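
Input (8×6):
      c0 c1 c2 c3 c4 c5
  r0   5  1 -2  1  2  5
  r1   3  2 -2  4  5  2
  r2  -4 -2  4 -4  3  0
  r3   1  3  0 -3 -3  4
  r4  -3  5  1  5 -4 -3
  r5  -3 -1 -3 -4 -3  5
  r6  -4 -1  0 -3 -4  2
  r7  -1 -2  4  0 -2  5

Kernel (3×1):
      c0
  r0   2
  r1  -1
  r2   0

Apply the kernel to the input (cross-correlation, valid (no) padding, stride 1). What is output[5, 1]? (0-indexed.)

-1

The receptive field on the input at this output position is [-1 / -1 / -2]. Elementwise product with the kernel and sum: -1·2 + -1·-1.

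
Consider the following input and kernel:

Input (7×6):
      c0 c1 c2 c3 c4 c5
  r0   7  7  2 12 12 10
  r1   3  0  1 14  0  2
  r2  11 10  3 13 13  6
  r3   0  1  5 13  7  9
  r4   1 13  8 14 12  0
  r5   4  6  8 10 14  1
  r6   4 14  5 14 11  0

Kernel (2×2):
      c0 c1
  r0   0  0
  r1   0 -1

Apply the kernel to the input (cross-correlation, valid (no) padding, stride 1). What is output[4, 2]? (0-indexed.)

The receptive field on the input at this output position is [8 14 / 8 10]. Elementwise product with the kernel and sum: 10·-1.

-10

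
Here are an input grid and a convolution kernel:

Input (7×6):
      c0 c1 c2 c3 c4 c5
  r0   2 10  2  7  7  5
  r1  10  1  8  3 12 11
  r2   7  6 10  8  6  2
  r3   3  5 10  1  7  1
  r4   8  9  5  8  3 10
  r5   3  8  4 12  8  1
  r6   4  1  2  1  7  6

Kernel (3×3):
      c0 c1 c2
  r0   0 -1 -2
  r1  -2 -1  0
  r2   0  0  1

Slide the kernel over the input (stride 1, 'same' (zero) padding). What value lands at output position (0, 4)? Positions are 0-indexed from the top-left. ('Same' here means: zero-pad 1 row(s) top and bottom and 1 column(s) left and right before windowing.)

-10

The receptive field on the zero-padded input at this output position is [0 0 0 / 7 7 5 / 3 12 11]. Elementwise product with the kernel and sum: 0·-1 + 0·-2 + 7·-2 + 7·-1 + 11·1.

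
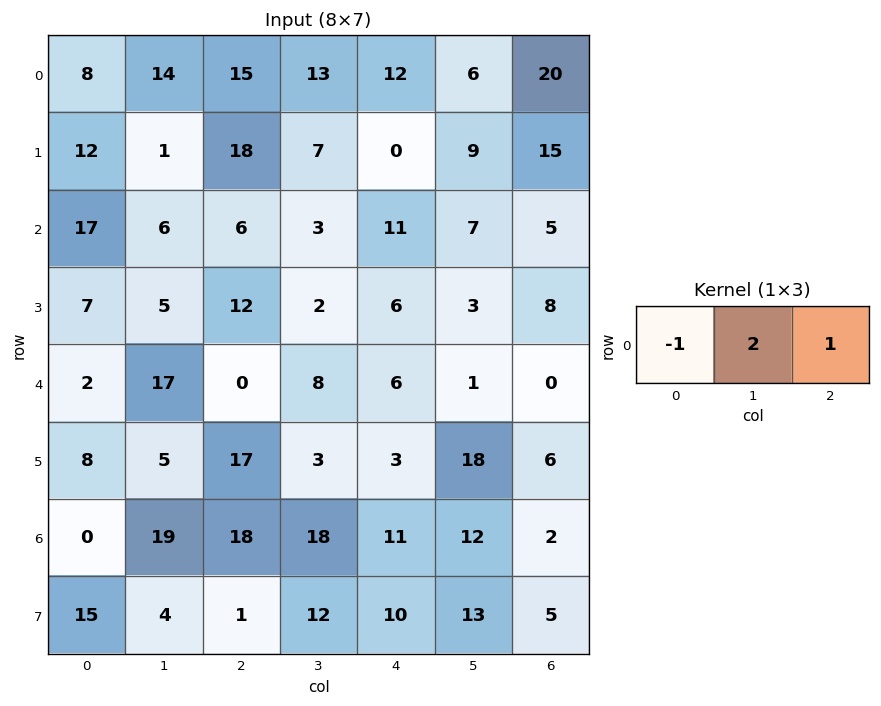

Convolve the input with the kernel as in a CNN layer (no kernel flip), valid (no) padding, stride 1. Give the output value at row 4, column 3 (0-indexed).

5

The receptive field on the input at this output position is [8 6 1]. Elementwise product with the kernel and sum: 8·-1 + 6·2 + 1·1.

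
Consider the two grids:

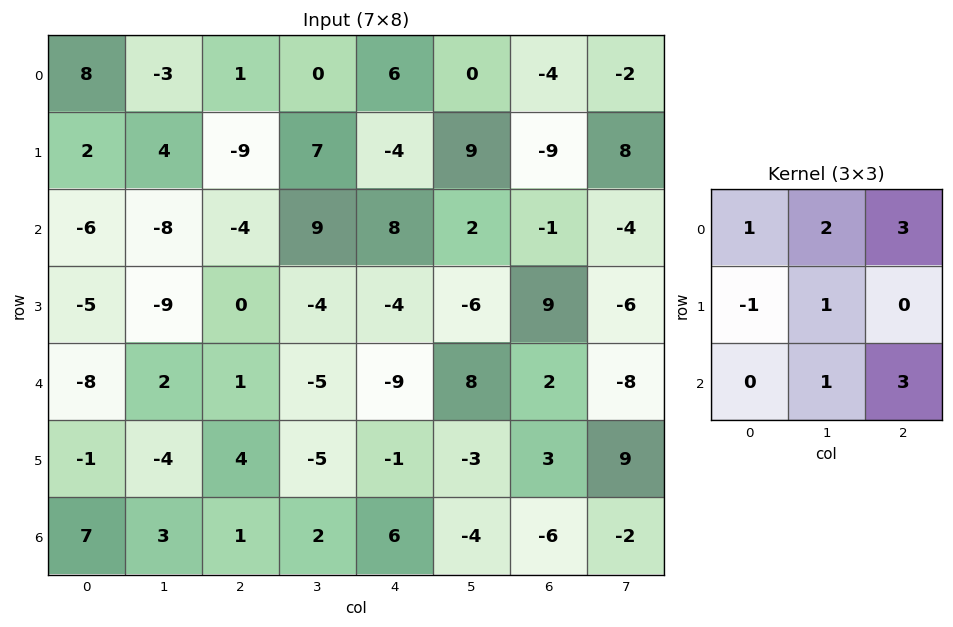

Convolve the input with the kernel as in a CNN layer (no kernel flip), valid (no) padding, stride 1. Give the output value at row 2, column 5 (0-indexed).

The receptive field on the input at this output position is [2 -1 -4 / -6 9 -6 / 8 2 -8]. Elementwise product with the kernel and sum: 2·1 + -1·2 + -4·3 + -6·-1 + 9·1 + 2·1 + -8·3.

-19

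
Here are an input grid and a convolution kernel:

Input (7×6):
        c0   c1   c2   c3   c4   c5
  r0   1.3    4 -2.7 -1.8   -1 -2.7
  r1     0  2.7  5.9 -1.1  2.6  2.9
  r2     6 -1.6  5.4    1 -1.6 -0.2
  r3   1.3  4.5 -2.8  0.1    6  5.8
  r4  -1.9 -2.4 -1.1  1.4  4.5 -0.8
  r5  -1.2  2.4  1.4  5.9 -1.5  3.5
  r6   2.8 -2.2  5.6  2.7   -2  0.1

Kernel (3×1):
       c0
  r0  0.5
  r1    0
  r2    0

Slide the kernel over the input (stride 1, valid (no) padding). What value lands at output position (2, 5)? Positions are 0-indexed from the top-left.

The receptive field on the input at this output position is [-0.2 / 5.8 / -0.8]. Elementwise product with the kernel and sum: -0.2·0.5.

-0.1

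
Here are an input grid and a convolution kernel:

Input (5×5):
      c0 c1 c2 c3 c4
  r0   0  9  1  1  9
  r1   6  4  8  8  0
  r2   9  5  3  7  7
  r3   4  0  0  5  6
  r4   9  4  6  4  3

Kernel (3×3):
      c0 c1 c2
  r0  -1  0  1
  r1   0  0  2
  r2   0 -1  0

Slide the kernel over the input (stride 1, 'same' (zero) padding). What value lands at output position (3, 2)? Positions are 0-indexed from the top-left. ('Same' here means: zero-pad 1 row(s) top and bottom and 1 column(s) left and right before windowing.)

The receptive field on the zero-padded input at this output position is [5 3 7 / 0 0 5 / 4 6 4]. Elementwise product with the kernel and sum: 5·-1 + 7·1 + 5·2 + 6·-1.

6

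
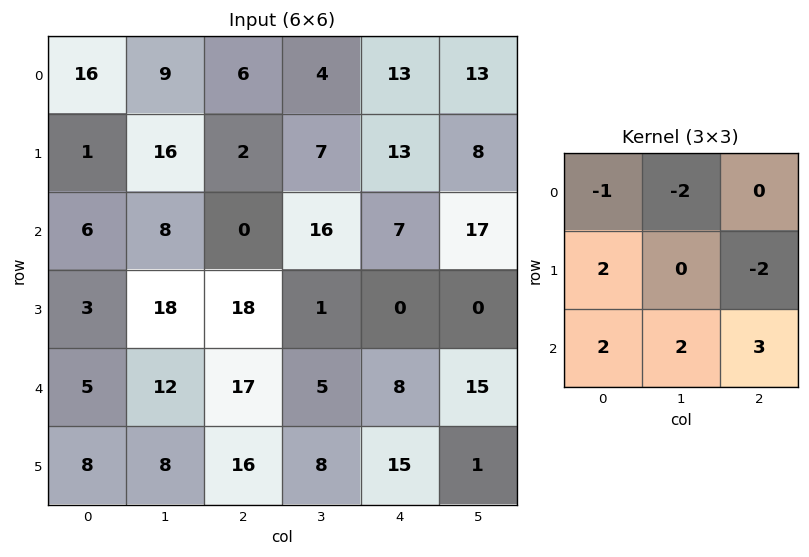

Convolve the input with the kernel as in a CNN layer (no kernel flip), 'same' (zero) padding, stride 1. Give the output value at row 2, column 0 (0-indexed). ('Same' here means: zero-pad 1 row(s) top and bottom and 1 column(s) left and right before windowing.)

The receptive field on the zero-padded input at this output position is [0 1 16 / 0 6 8 / 0 3 18]. Elementwise product with the kernel and sum: 0·-1 + 1·-2 + 0·2 + 8·-2 + 0·2 + 3·2 + 18·3.

42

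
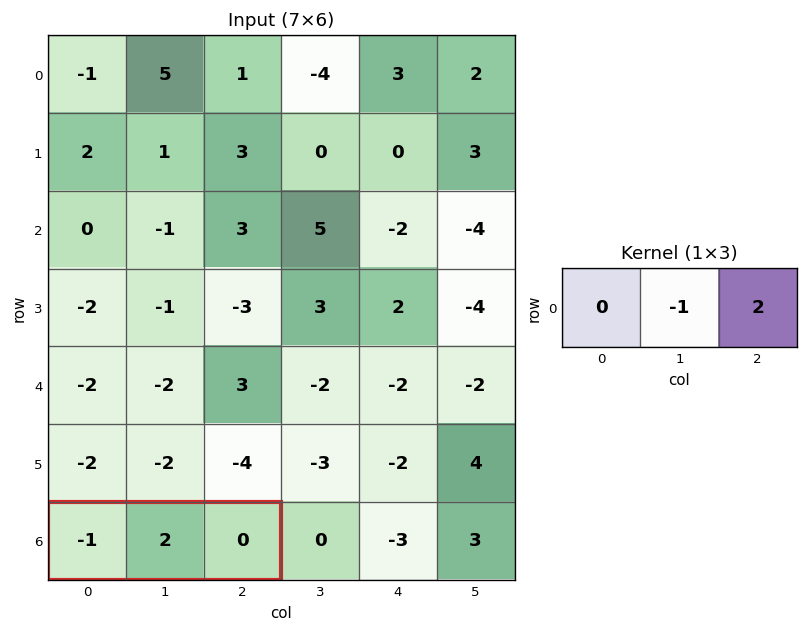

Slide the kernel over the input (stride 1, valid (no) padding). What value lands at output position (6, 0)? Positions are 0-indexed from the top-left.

The receptive field on the input at this output position is [-1 2 0]. Elementwise product with the kernel and sum: 2·-1 + 0·2.

-2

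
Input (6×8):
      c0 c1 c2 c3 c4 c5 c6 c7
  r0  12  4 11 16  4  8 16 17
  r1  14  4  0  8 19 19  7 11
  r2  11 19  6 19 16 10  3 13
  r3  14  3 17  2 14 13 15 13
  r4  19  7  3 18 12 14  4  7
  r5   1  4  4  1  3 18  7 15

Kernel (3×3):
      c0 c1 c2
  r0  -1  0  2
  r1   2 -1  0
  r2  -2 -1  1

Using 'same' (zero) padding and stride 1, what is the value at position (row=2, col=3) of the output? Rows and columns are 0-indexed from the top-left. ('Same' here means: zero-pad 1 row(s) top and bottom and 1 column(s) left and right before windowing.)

9

The receptive field on the zero-padded input at this output position is [0 8 19 / 6 19 16 / 17 2 14]. Elementwise product with the kernel and sum: 0·-1 + 19·2 + 6·2 + 19·-1 + 17·-2 + 2·-1 + 14·1.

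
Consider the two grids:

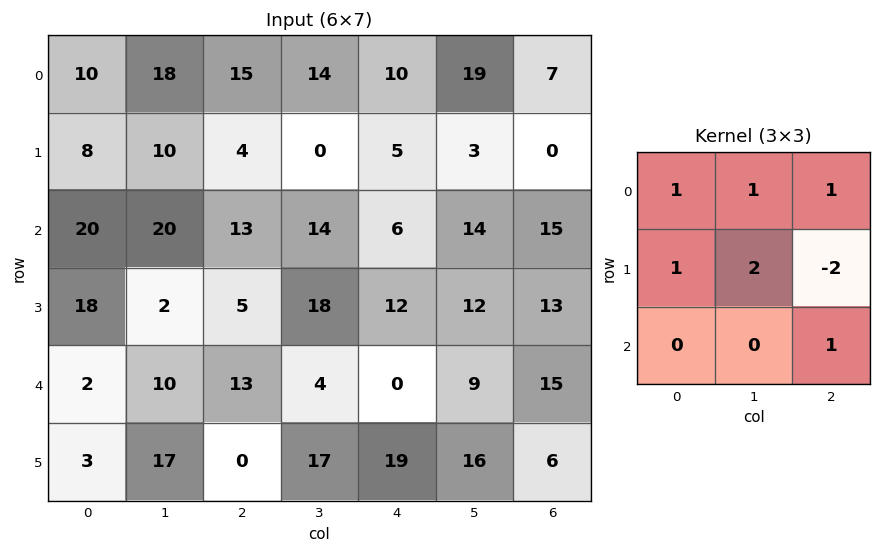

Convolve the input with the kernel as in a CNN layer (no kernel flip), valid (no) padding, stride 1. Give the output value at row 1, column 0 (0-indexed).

61

The receptive field on the input at this output position is [8 10 4 / 20 20 13 / 18 2 5]. Elementwise product with the kernel and sum: 8·1 + 10·1 + 4·1 + 20·1 + 20·2 + 13·-2 + 5·1.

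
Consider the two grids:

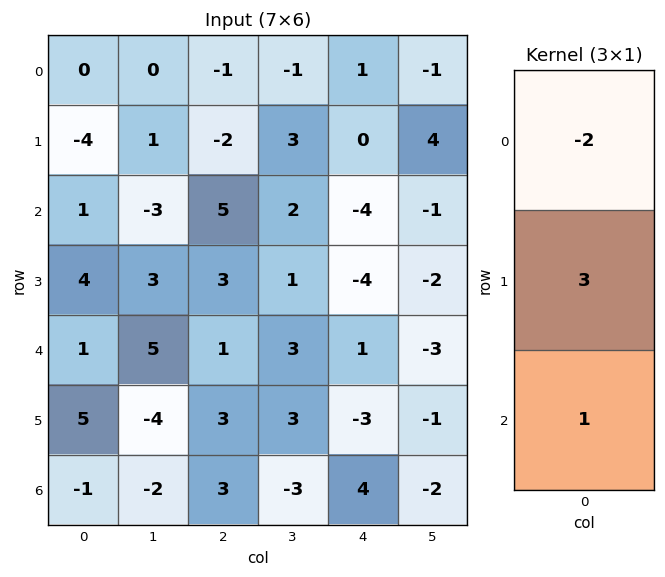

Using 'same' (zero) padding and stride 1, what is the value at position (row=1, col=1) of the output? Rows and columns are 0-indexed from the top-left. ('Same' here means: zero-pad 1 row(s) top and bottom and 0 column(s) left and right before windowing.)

The receptive field on the zero-padded input at this output position is [0 / 1 / -3]. Elementwise product with the kernel and sum: 0·-2 + 1·3 + -3·1.

0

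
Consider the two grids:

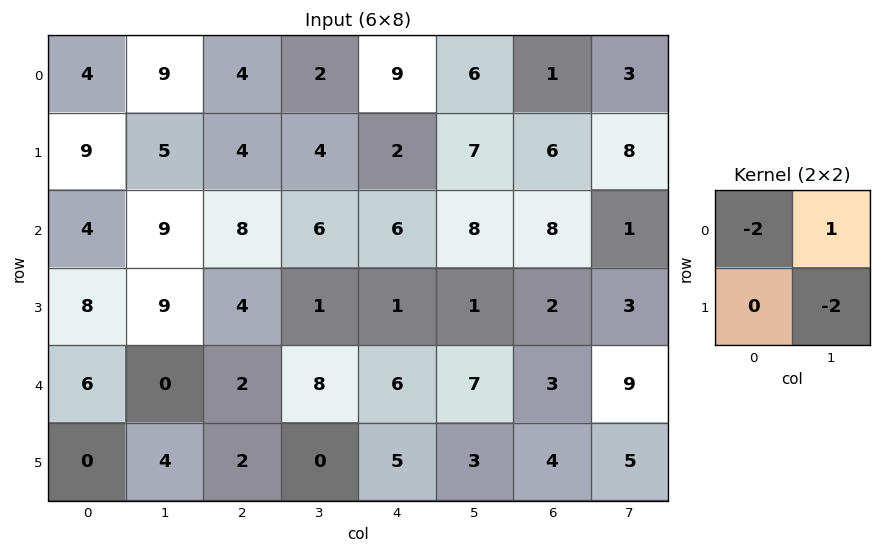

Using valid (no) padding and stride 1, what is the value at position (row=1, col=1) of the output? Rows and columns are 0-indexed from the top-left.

The receptive field on the input at this output position is [5 4 / 9 8]. Elementwise product with the kernel and sum: 5·-2 + 4·1 + 8·-2.

-22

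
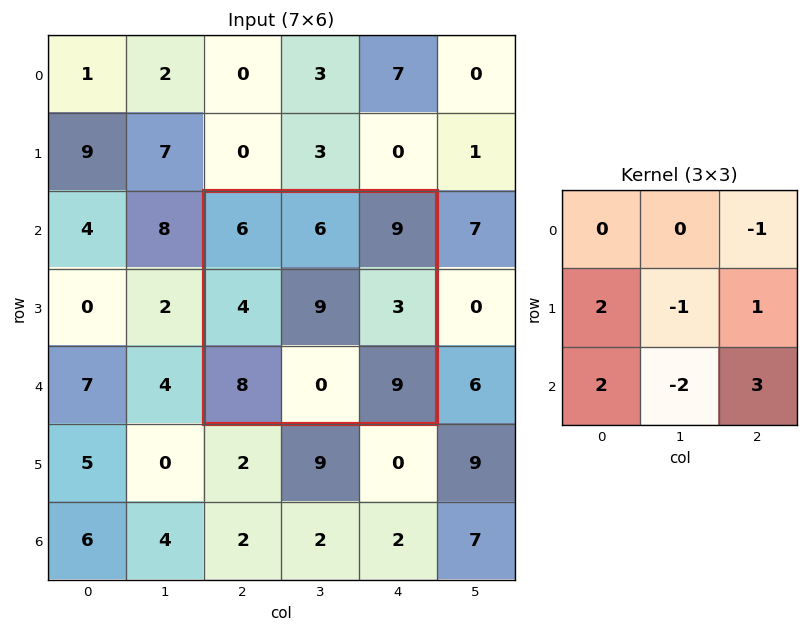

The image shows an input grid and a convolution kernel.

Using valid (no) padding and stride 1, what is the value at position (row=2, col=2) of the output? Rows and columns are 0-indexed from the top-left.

The receptive field on the input at this output position is [6 6 9 / 4 9 3 / 8 0 9]. Elementwise product with the kernel and sum: 9·-1 + 4·2 + 9·-1 + 3·1 + 8·2 + 0·-2 + 9·3.

36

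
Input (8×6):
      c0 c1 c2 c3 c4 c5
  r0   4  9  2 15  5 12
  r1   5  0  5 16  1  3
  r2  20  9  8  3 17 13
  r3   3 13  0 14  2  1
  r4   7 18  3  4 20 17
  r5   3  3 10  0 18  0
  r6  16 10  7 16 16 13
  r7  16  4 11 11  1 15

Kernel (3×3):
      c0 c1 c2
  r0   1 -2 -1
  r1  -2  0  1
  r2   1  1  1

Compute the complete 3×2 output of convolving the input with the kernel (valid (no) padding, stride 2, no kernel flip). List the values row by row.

Output[0,0]: The receptive field on the input at this output position is [4 9 2 / 5 0 5 / 20 9 8]. Elementwise product with the kernel and sum: 4·1 + 9·-2 + 2·-1 + 5·-2 + 5·1 + 20·1 + 9·1 + 8·1.

16 -14
16 14
5 12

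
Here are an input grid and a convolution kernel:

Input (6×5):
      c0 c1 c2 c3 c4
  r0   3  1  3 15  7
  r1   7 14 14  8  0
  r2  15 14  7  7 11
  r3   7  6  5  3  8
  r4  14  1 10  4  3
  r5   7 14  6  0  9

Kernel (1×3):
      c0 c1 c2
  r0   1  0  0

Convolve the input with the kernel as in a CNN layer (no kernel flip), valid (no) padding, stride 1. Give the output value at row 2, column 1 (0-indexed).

14

The receptive field on the input at this output position is [14 7 7]. Elementwise product with the kernel and sum: 14·1.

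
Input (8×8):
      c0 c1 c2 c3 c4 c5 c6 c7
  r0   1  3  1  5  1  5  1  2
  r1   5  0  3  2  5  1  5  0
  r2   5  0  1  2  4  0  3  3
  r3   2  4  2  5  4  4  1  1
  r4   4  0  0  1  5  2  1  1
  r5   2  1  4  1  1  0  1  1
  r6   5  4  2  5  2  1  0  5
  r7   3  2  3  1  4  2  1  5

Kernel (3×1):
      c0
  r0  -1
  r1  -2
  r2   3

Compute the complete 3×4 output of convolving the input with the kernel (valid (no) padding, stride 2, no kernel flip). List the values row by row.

Output[0,0]: The receptive field on the input at this output position is [1 / 5 / 5]. Elementwise product with the kernel and sum: 1·-1 + 5·-2 + 5·3.

4 -4 1 -2
3 -5 3 -2
7 -2 -1 -3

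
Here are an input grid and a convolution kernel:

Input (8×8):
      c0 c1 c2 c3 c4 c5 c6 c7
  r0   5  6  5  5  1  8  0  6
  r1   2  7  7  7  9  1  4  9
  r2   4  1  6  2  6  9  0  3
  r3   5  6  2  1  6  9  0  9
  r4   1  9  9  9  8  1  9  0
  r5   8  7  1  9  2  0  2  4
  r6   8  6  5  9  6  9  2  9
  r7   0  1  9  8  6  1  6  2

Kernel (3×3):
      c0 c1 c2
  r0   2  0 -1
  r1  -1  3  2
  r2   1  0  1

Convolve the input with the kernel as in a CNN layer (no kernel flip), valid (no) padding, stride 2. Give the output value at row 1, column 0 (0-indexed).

The receptive field on the input at this output position is [4 1 6 / 5 6 2 / 1 9 9]. Elementwise product with the kernel and sum: 4·2 + 6·-1 + 5·-1 + 6·3 + 2·2 + 1·1 + 9·1.

29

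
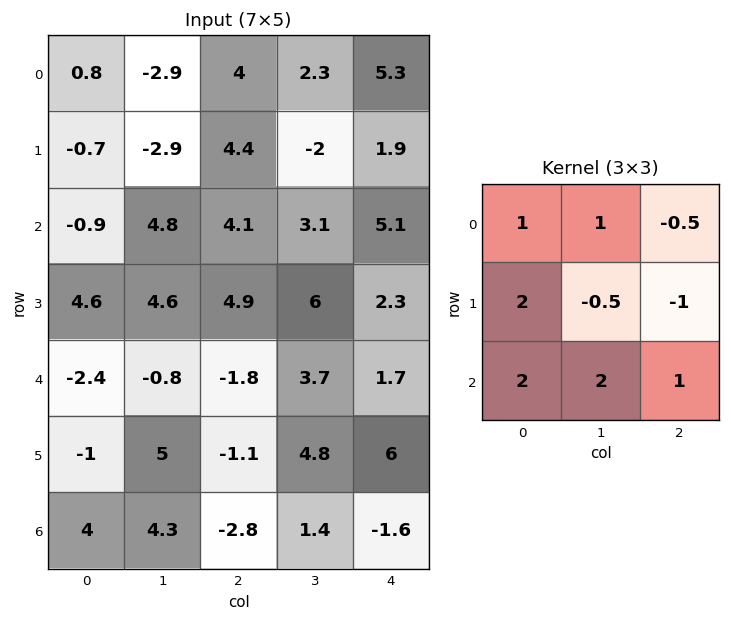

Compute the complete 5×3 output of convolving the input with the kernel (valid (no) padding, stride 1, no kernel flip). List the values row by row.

Output[0,0]: The receptive field on the input at this output position is [0.8 -2.9 4 / -0.7 -2.9 4.4 / -0.9 4.8 4.1]. Elementwise product with the kernel and sum: 0.8·1 + -2.9·1 + 4·-0.5 + -0.7·2 + -2.9·-0.5 + 4.4·-1 + -0.9·2 + 4.8·2 + 4.1·1.
Output[0,1]: The receptive field on the input at this output position is [-2.9 4 2.3 / -2.9 4.4 -2 / 4.8 4.1 3.1]. Elementwise product with the kernel and sum: -2.9·1 + 4·1 + 2.3·-0.5 + -2.9·2 + 4.4·-0.5 + -2·-1 + 4.8·2 + 4.1·2 + 3.1·1.

3.45 14.85 31.05
9.2 31.95 27.1
-4.35 6.6 14.65
11.05 14.7 16
8.1 5.7 -13.95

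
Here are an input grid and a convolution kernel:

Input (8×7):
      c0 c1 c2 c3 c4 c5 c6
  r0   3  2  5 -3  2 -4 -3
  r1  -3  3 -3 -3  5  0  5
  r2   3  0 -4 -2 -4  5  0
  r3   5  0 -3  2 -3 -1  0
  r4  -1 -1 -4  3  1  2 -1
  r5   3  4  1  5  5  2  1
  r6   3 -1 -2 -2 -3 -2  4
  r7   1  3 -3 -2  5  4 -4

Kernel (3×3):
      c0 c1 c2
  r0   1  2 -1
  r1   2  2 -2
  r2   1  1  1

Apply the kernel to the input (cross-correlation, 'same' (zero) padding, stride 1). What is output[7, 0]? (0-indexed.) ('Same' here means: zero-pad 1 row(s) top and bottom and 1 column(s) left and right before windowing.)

3

The receptive field on the zero-padded input at this output position is [0 3 -1 / 0 1 3 / 0 0 0]. Elementwise product with the kernel and sum: 0·1 + 3·2 + -1·-1 + 0·2 + 1·2 + 3·-2 + 0·1 + 0·1 + 0·1.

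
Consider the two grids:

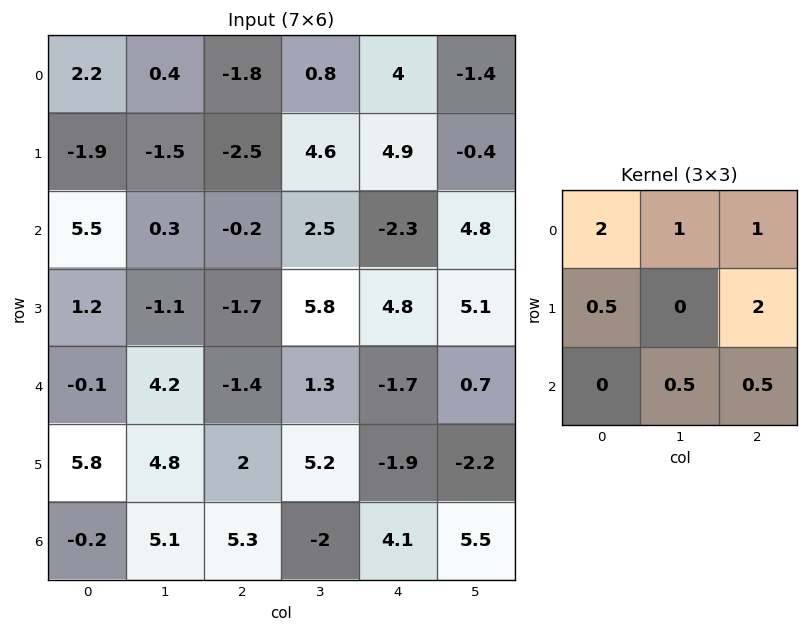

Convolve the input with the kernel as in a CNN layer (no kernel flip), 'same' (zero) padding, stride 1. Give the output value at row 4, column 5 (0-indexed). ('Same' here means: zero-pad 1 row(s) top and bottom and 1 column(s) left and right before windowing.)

The receptive field on the zero-padded input at this output position is [4.8 5.1 0 / -1.7 0.7 0 / -1.9 -2.2 0]. Elementwise product with the kernel and sum: 4.8·2 + 5.1·1 + 0·1 + -1.7·0.5 + 0·2 + -2.2·0.5 + 0·0.5.

12.75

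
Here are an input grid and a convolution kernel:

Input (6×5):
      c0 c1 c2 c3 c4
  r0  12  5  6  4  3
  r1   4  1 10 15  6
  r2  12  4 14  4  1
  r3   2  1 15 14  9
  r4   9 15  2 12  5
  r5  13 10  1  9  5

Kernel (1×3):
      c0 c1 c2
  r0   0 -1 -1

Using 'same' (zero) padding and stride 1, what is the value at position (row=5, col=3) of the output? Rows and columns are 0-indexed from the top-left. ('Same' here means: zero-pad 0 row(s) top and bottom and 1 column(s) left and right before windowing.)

The receptive field on the zero-padded input at this output position is [1 9 5]. Elementwise product with the kernel and sum: 9·-1 + 5·-1.

-14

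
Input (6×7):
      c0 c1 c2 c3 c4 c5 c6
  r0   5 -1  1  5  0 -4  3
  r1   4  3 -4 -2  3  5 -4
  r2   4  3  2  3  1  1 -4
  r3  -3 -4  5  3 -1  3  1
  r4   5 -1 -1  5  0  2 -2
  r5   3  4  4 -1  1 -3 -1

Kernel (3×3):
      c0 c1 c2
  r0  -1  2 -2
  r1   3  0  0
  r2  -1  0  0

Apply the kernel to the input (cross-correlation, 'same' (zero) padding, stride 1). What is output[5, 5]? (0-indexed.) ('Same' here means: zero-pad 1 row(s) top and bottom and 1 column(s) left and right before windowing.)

11

The receptive field on the zero-padded input at this output position is [0 2 -2 / 1 -3 -1 / 0 0 0]. Elementwise product with the kernel and sum: 0·-1 + 2·2 + -2·-2 + 1·3 + 0·-1.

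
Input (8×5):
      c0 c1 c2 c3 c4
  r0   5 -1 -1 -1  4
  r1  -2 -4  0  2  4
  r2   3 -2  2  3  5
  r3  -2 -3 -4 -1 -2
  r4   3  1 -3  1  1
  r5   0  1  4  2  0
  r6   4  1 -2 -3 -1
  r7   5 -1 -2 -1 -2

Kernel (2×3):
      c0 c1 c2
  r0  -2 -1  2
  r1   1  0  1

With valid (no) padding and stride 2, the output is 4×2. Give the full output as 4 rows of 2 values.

Output[0,0]: The receptive field on the input at this output position is [5 -1 -1 / -2 -4 0]. Elementwise product with the kernel and sum: 5·-2 + -1·-1 + -1·2 + -2·1 + 0·1.
Output[0,1]: The receptive field on the input at this output position is [-1 -1 4 / 0 2 4]. Elementwise product with the kernel and sum: -1·-2 + -1·-1 + 4·2 + 0·1 + 4·1.

-13 15
-6 -3
-9 11
-10 1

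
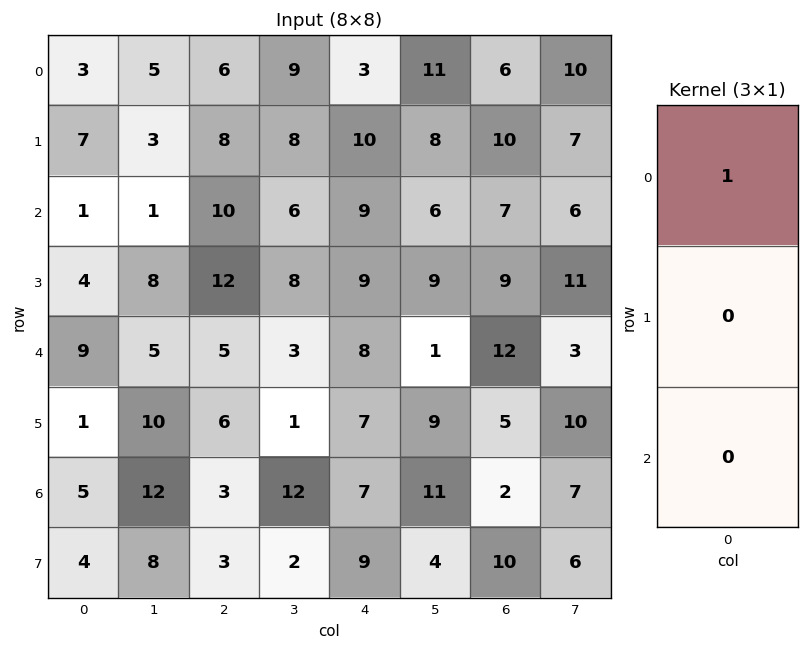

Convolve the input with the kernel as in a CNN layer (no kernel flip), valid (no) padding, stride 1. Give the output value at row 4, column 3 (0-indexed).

The receptive field on the input at this output position is [3 / 1 / 12]. Elementwise product with the kernel and sum: 3·1.

3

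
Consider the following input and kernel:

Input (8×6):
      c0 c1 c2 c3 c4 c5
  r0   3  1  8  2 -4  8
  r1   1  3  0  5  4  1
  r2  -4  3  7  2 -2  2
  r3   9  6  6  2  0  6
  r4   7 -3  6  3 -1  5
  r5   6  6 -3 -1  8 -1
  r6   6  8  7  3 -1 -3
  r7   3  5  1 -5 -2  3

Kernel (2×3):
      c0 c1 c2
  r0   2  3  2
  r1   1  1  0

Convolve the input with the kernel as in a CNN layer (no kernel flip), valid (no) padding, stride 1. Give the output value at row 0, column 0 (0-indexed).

The receptive field on the input at this output position is [3 1 8 / 1 3 0]. Elementwise product with the kernel and sum: 3·2 + 1·3 + 8·2 + 1·1 + 3·1.

29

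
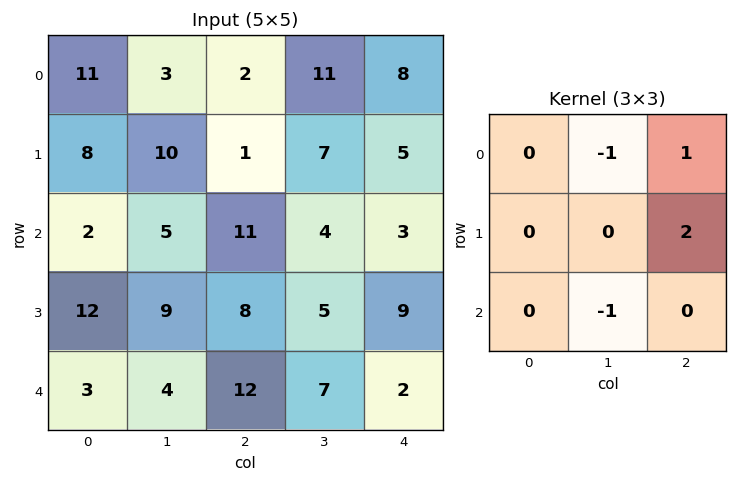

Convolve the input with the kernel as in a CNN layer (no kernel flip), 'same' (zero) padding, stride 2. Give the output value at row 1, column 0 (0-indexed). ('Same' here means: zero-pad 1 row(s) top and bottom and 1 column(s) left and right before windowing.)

The receptive field on the zero-padded input at this output position is [0 8 10 / 0 2 5 / 0 12 9]. Elementwise product with the kernel and sum: 8·-1 + 10·1 + 5·2 + 12·-1.

0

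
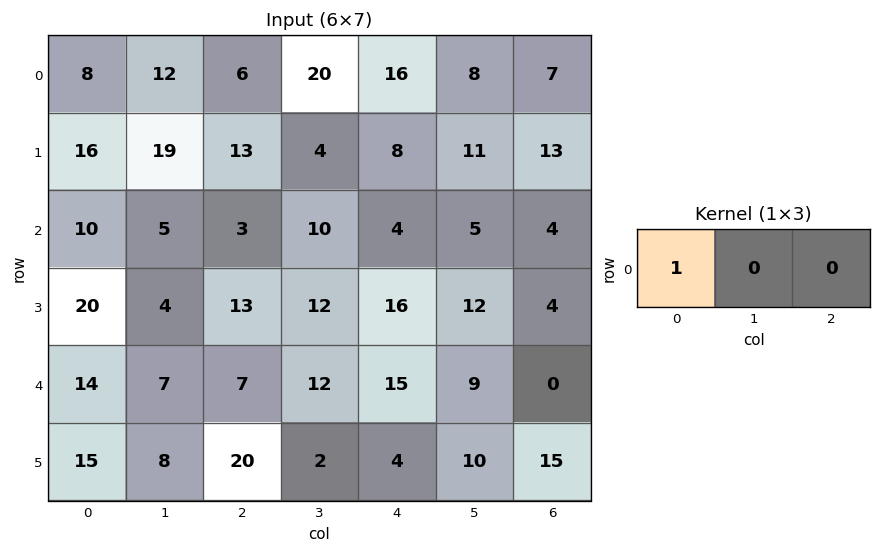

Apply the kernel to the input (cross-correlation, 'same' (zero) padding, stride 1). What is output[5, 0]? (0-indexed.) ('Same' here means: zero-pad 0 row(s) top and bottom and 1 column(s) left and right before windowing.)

The receptive field on the zero-padded input at this output position is [0 15 8]. Elementwise product with the kernel and sum: 0·1.

0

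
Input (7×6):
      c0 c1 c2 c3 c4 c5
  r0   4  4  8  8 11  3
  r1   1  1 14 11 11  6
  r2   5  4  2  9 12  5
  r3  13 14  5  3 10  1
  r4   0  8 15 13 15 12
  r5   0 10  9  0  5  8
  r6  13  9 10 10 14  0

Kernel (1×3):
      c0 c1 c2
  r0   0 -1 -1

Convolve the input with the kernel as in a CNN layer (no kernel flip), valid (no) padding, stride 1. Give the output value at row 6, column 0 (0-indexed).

The receptive field on the input at this output position is [13 9 10]. Elementwise product with the kernel and sum: 9·-1 + 10·-1.

-19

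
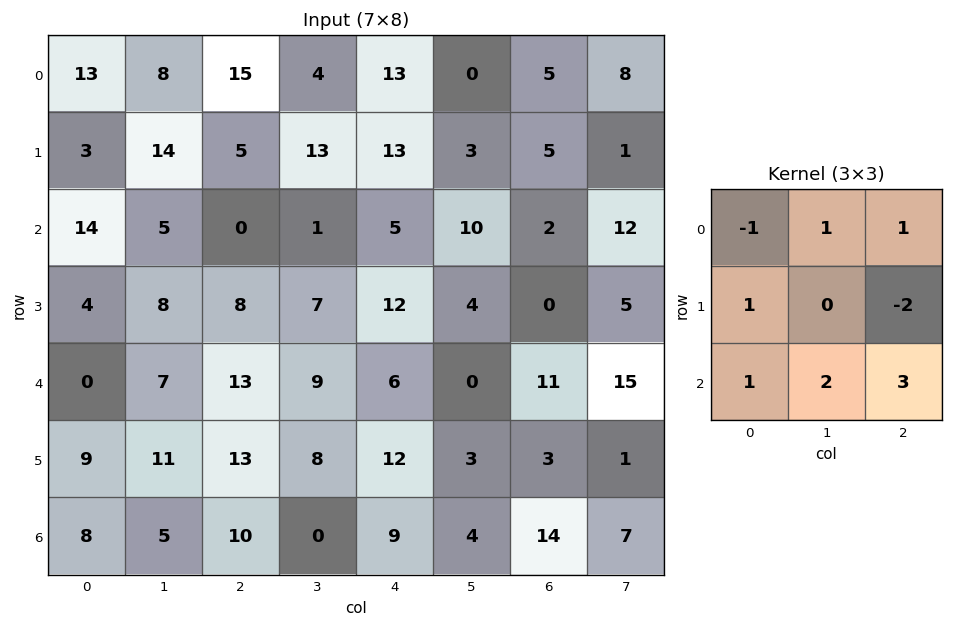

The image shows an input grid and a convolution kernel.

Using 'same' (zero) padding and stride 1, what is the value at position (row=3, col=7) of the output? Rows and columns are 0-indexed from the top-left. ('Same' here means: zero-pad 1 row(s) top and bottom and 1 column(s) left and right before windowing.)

The receptive field on the zero-padded input at this output position is [2 12 0 / 0 5 0 / 11 15 0]. Elementwise product with the kernel and sum: 2·-1 + 12·1 + 0·1 + 0·1 + 0·-2 + 11·1 + 15·2 + 0·3.

51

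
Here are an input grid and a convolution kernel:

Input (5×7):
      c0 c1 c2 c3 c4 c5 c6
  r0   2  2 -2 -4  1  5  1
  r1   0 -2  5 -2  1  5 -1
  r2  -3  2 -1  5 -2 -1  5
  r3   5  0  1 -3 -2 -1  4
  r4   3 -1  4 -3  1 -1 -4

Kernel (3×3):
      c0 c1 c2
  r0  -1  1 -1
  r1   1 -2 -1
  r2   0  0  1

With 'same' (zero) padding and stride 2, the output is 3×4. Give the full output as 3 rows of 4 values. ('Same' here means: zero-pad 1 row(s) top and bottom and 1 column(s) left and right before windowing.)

Output[0,0]: The receptive field on the zero-padded input at this output position is [0 0 0 / 0 2 2 / 0 0 -2]. Elementwise product with the kernel and sum: 0·-1 + 0·1 + 0·-1 + 0·1 + 2·-2 + 2·-1 + -2·1.
Output[0,1]: The receptive field on the zero-padded input at this output position is [0 0 0 / 2 -2 -4 / -2 5 -2]. Elementwise product with the kernel and sum: 0·-1 + 0·1 + 0·-1 + 2·1 + -2·-2 + -4·-1 + -2·1.

-8 8 -6 3
6 5 7 -17
0 -2 -2 12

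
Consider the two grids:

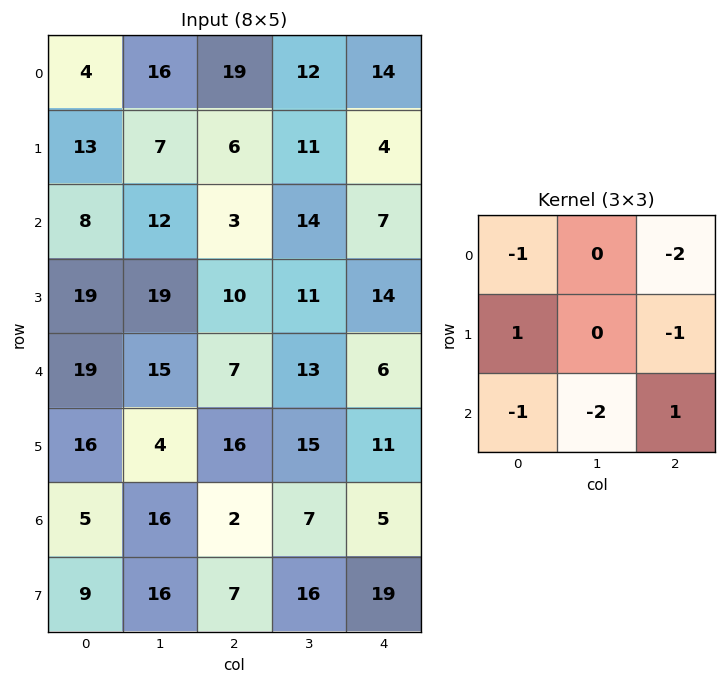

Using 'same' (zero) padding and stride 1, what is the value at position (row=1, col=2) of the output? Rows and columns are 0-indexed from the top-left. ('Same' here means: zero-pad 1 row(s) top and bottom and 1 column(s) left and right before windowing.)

The receptive field on the zero-padded input at this output position is [16 19 12 / 7 6 11 / 12 3 14]. Elementwise product with the kernel and sum: 16·-1 + 12·-2 + 7·1 + 11·-1 + 12·-1 + 3·-2 + 14·1.

-48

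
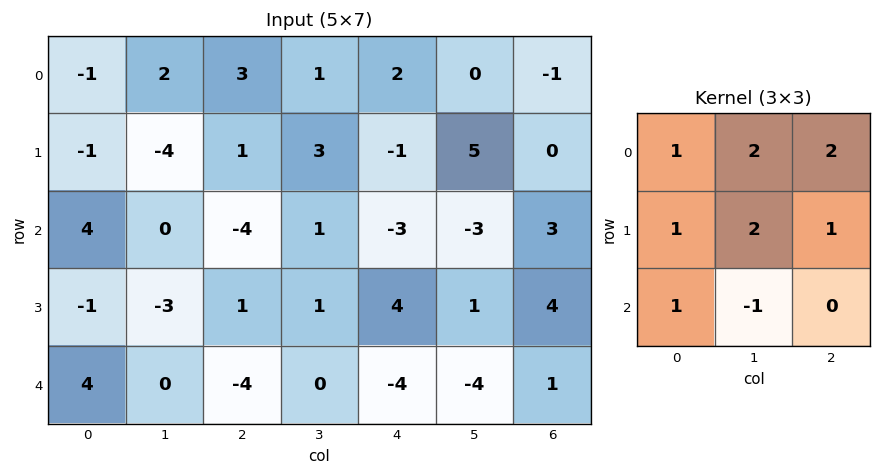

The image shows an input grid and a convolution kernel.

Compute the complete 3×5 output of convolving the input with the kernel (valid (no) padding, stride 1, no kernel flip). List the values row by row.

Output[0,0]: The receptive field on the input at this output position is [-1 2 3 / -1 -4 1 / 4 0 -4]. Elementwise product with the kernel and sum: -1·1 + 2·2 + 3·2 + -1·1 + -4·2 + 1·1 + 4·1 + 0·-1.

5 15 10 15 9
-5 -7 0 0 6
-6 -2 -5 3 7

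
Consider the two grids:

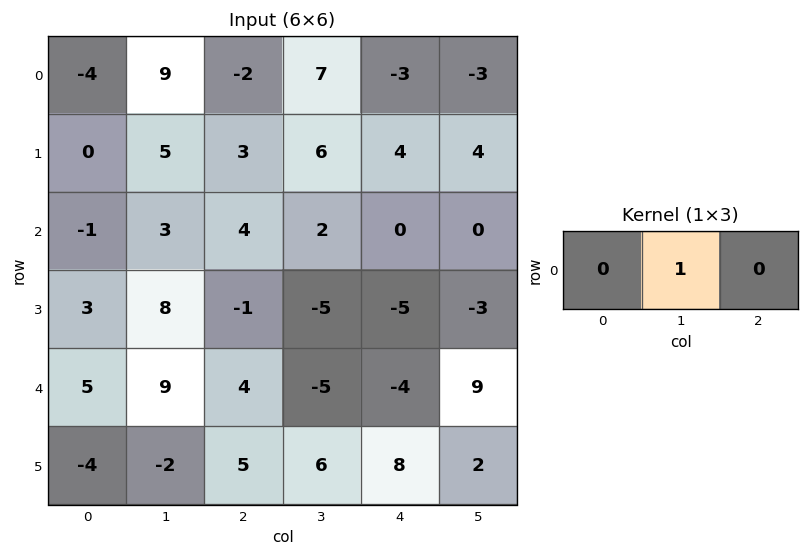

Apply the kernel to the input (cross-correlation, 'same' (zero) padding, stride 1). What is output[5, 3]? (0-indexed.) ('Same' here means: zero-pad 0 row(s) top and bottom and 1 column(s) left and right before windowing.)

The receptive field on the zero-padded input at this output position is [5 6 8]. Elementwise product with the kernel and sum: 6·1.

6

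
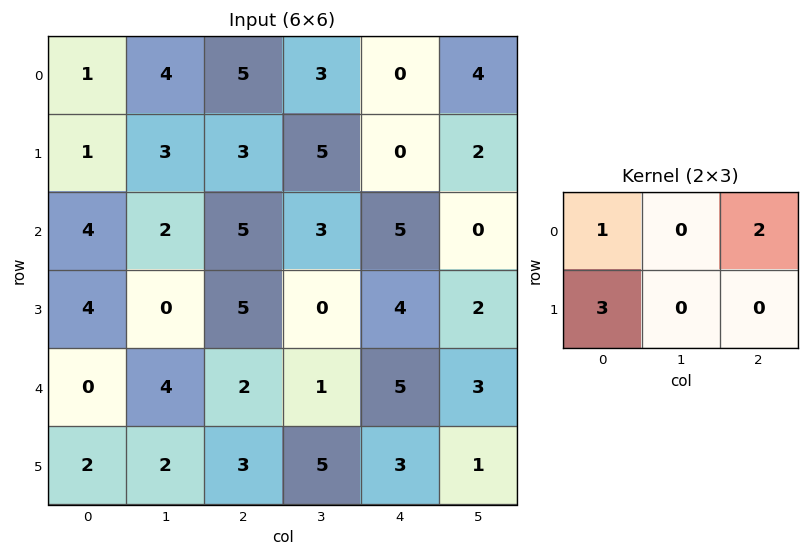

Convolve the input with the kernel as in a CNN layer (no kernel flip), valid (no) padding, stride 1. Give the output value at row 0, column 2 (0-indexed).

The receptive field on the input at this output position is [5 3 0 / 3 5 0]. Elementwise product with the kernel and sum: 5·1 + 0·2 + 3·3.

14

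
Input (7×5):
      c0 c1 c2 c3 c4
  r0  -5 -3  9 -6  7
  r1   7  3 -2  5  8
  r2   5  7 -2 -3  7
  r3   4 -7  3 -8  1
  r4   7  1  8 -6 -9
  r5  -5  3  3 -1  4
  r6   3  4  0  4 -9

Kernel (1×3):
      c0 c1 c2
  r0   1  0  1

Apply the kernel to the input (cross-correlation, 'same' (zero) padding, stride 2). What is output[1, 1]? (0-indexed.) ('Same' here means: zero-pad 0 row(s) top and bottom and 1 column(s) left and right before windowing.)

4

The receptive field on the zero-padded input at this output position is [7 -2 -3]. Elementwise product with the kernel and sum: 7·1 + -3·1.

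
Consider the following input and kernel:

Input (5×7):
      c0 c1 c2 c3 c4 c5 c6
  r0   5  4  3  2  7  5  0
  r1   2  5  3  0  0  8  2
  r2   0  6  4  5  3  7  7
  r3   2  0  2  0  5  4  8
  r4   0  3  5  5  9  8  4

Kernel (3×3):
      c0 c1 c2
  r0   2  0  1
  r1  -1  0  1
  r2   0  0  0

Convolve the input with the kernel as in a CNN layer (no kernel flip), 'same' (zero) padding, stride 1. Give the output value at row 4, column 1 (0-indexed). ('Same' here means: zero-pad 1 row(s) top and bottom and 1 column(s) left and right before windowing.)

The receptive field on the zero-padded input at this output position is [2 0 2 / 0 3 5 / 0 0 0]. Elementwise product with the kernel and sum: 2·2 + 2·1 + 0·-1 + 5·1.

11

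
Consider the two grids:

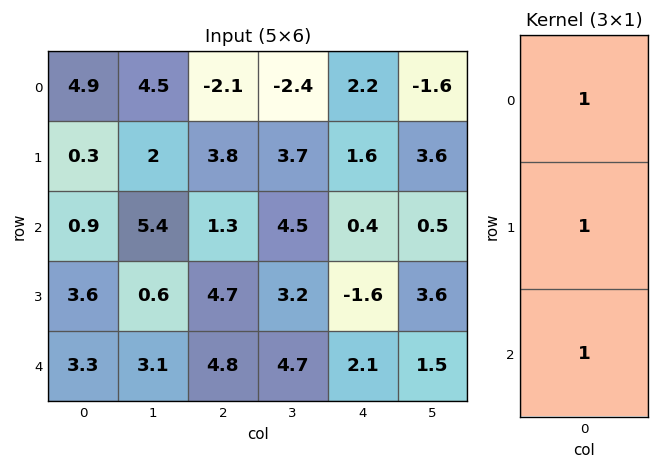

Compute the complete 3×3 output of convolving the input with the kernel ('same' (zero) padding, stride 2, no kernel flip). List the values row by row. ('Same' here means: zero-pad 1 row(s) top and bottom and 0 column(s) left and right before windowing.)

5.2 1.7 3.8
4.8 9.8 0.4
6.9 9.5 0.5

Output[0,0]: The receptive field on the zero-padded input at this output position is [0 / 4.9 / 0.3]. Elementwise product with the kernel and sum: 0·1 + 4.9·1 + 0.3·1.
Output[0,1]: The receptive field on the zero-padded input at this output position is [0 / -2.1 / 3.8]. Elementwise product with the kernel and sum: 0·1 + -2.1·1 + 3.8·1.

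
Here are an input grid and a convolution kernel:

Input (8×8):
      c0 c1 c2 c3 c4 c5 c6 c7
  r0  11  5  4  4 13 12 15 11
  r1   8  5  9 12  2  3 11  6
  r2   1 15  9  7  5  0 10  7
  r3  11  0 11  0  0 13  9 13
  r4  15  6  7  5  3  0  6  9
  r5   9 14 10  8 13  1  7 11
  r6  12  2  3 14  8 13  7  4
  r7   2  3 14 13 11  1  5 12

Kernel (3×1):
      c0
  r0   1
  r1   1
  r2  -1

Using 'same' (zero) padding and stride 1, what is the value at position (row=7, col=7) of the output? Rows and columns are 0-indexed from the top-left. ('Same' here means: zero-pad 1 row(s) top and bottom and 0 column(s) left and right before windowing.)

16

The receptive field on the zero-padded input at this output position is [4 / 12 / 0]. Elementwise product with the kernel and sum: 4·1 + 12·1 + 0·-1.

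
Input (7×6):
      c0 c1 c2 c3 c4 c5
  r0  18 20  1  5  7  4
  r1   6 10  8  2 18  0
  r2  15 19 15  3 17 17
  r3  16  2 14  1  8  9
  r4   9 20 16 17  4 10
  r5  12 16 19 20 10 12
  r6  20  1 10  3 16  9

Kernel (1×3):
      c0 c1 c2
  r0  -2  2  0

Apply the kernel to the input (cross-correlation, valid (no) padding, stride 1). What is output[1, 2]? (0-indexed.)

The receptive field on the input at this output position is [8 2 18]. Elementwise product with the kernel and sum: 8·-2 + 2·2.

-12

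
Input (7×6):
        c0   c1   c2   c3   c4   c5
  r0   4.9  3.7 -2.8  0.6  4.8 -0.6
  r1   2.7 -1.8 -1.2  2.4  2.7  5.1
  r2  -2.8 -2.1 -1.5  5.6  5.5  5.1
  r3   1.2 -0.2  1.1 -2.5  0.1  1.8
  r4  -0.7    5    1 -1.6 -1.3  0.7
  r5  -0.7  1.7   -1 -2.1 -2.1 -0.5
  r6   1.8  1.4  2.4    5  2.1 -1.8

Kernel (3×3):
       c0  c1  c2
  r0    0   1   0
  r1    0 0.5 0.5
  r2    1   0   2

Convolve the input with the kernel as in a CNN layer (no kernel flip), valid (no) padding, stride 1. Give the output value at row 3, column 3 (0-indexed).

The receptive field on the input at this output position is [-2.5 0.1 1.8 / -1.6 -1.3 0.7 / -2.1 -2.1 -0.5]. Elementwise product with the kernel and sum: 0.1·1 + -1.3·0.5 + 0.7·0.5 + -2.1·1 + -0.5·2.

-3.3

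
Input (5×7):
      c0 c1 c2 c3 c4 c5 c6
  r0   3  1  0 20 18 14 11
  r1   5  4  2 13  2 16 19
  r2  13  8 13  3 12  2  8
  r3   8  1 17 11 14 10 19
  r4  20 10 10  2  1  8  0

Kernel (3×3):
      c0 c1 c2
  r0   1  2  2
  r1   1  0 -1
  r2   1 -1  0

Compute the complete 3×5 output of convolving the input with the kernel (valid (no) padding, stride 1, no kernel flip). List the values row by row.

Output[0,0]: The receptive field on the input at this output position is [3 1 0 / 5 4 2 / 13 8 13]. Elementwise product with the kernel and sum: 3·1 + 1·2 + 0·2 + 5·1 + 2·-1 + 13·1 + 8·-1.
Output[0,1]: The receptive field on the input at this output position is [1 0 20 / 4 2 13 / 8 13 3]. Elementwise product with the kernel and sum: 1·1 + 0·2 + 20·2 + 4·1 + 13·-1 + 8·1 + 13·-1.

13 27 86 72 61
24 23 39 47 80
56 30 54 33 20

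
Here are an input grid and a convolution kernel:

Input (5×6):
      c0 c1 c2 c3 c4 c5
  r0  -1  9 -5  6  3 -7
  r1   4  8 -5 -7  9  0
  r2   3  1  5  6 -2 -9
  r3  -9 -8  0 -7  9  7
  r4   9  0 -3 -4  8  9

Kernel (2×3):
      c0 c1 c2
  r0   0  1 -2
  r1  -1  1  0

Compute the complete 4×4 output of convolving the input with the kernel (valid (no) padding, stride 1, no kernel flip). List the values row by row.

23 -30 -2 33
16 13 -24 1
-8 1 3 32
-17 11 -26 7

Output[0,0]: The receptive field on the input at this output position is [-1 9 -5 / 4 8 -5]. Elementwise product with the kernel and sum: 9·1 + -5·-2 + 4·-1 + 8·1.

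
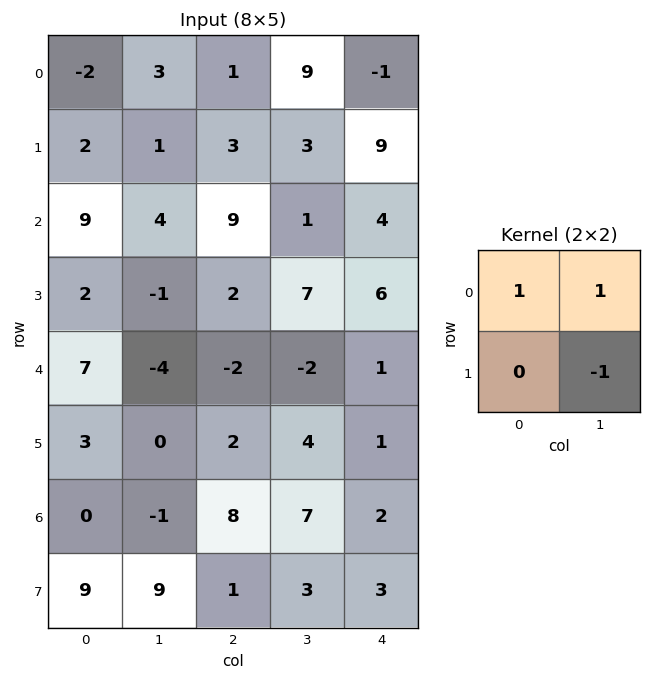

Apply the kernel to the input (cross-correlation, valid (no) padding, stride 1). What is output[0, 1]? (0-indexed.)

1

The receptive field on the input at this output position is [3 1 / 1 3]. Elementwise product with the kernel and sum: 3·1 + 1·1 + 3·-1.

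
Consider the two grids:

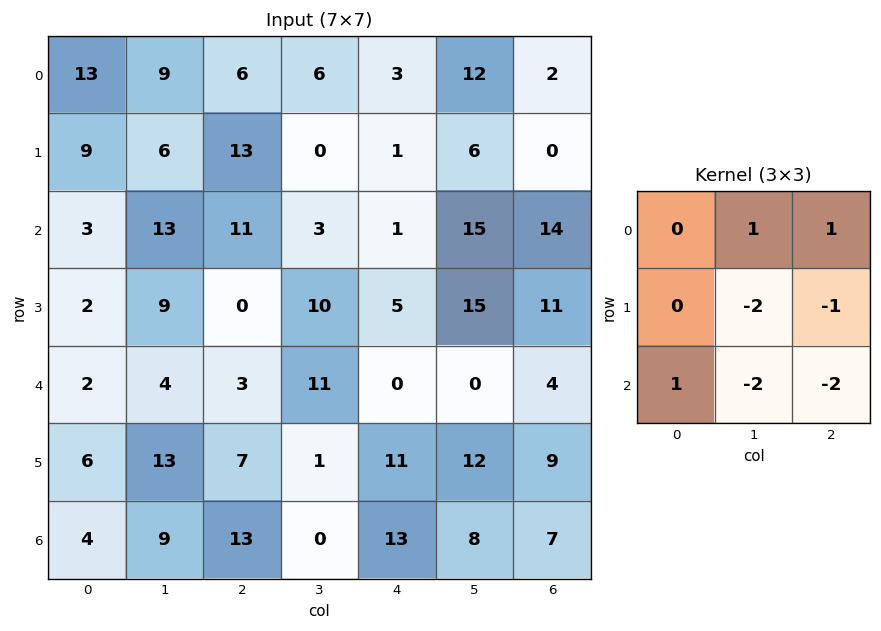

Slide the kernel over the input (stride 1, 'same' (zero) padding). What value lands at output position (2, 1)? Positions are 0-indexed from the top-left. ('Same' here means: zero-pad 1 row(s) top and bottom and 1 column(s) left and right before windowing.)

-34

The receptive field on the zero-padded input at this output position is [9 6 13 / 3 13 11 / 2 9 0]. Elementwise product with the kernel and sum: 6·1 + 13·1 + 13·-2 + 11·-1 + 2·1 + 9·-2 + 0·-2.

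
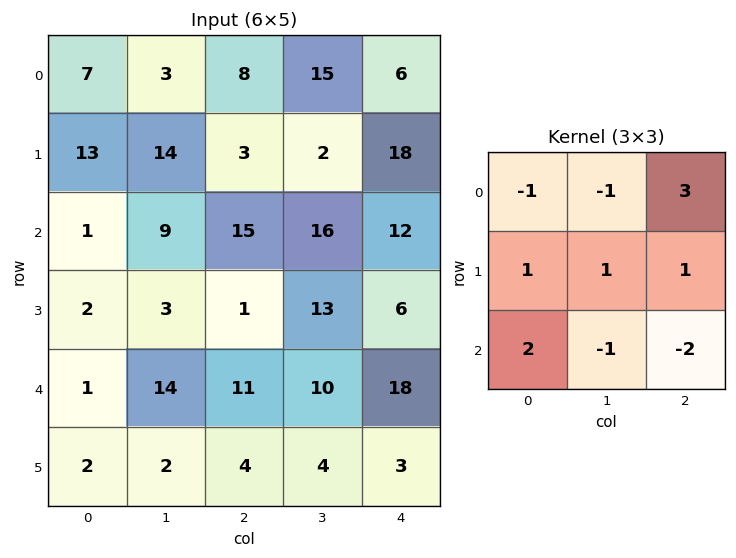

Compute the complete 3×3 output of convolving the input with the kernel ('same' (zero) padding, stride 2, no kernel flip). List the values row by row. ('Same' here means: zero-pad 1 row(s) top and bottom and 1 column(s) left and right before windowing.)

Output[0,0]: The receptive field on the zero-padded input at this output position is [0 0 0 / 0 7 3 / 0 13 14]. Elementwise product with the kernel and sum: 0·-1 + 0·-1 + 0·3 + 0·1 + 7·1 + 3·1 + 0·2 + 13·-1 + 14·-2.
Output[0,1]: The receptive field on the zero-padded input at this output position is [0 0 0 / 3 8 15 / 14 3 2]. Elementwise product with the kernel and sum: 0·-1 + 0·-1 + 0·3 + 3·1 + 8·1 + 15·1 + 14·2 + 3·-1 + 2·-2.

-31 47 7
31 8 28
16 62 14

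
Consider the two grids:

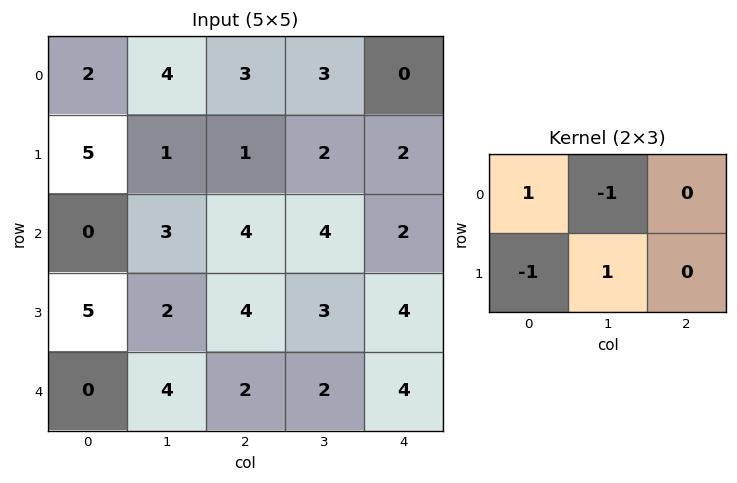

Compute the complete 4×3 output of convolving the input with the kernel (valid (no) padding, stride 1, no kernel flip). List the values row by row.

-6 1 1
7 1 -1
-6 1 -1
7 -4 1

Output[0,0]: The receptive field on the input at this output position is [2 4 3 / 5 1 1]. Elementwise product with the kernel and sum: 2·1 + 4·-1 + 5·-1 + 1·1.
Output[0,1]: The receptive field on the input at this output position is [4 3 3 / 1 1 2]. Elementwise product with the kernel and sum: 4·1 + 3·-1 + 1·-1 + 1·1.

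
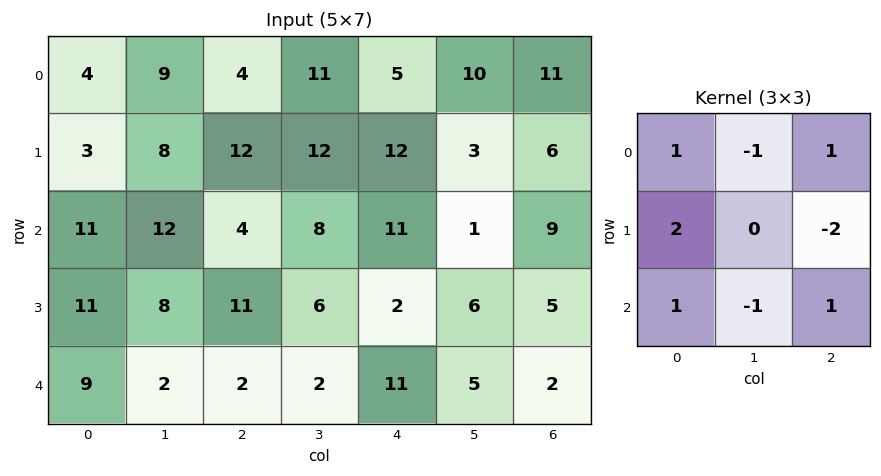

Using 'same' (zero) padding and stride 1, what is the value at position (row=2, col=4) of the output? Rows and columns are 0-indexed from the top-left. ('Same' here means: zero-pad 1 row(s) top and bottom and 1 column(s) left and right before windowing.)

The receptive field on the zero-padded input at this output position is [12 12 3 / 8 11 1 / 6 2 6]. Elementwise product with the kernel and sum: 12·1 + 12·-1 + 3·1 + 8·2 + 1·-2 + 6·1 + 2·-1 + 6·1.

27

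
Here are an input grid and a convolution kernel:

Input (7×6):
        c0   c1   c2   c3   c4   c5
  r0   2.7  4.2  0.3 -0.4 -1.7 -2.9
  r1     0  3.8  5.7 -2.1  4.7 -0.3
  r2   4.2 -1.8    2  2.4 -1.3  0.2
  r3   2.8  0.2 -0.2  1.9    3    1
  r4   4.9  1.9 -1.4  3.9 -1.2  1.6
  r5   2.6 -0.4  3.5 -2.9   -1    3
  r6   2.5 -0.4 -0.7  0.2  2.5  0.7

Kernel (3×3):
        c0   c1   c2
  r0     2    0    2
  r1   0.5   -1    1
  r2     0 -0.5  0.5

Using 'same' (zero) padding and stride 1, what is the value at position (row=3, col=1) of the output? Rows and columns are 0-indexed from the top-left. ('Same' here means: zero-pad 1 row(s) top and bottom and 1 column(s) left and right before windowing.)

11.75

The receptive field on the zero-padded input at this output position is [4.2 -1.8 2 / 2.8 0.2 -0.2 / 4.9 1.9 -1.4]. Elementwise product with the kernel and sum: 4.2·2 + 2·2 + 2.8·0.5 + 0.2·-1 + -0.2·1 + 1.9·-0.5 + -1.4·0.5.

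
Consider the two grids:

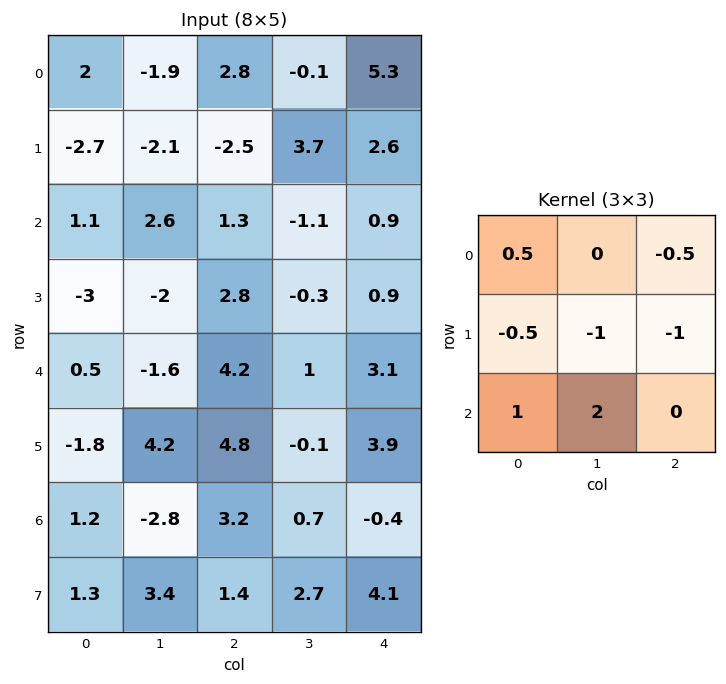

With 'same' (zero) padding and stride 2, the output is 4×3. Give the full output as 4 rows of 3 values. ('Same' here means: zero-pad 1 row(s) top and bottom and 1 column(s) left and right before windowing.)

-5.5 -8.85 3.65
-8.65 -0.8 3
-1.5 8.55 3.95
2.1 5.85 10.9

Output[0,0]: The receptive field on the zero-padded input at this output position is [0 0 0 / 0 2 -1.9 / 0 -2.7 -2.1]. Elementwise product with the kernel and sum: 0·0.5 + 0·-0.5 + 0·-0.5 + 2·-1 + -1.9·-1 + 0·1 + -2.7·2.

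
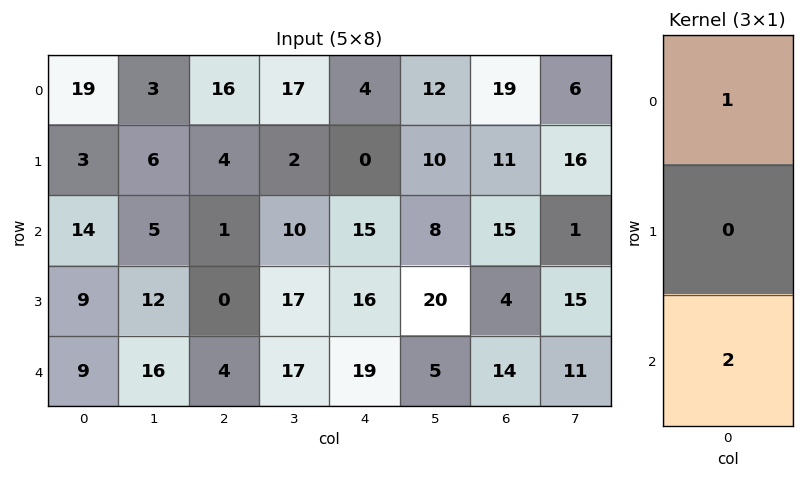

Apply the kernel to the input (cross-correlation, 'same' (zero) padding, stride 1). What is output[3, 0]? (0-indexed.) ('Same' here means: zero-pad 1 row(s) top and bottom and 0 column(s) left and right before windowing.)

32

The receptive field on the zero-padded input at this output position is [14 / 9 / 9]. Elementwise product with the kernel and sum: 14·1 + 9·2.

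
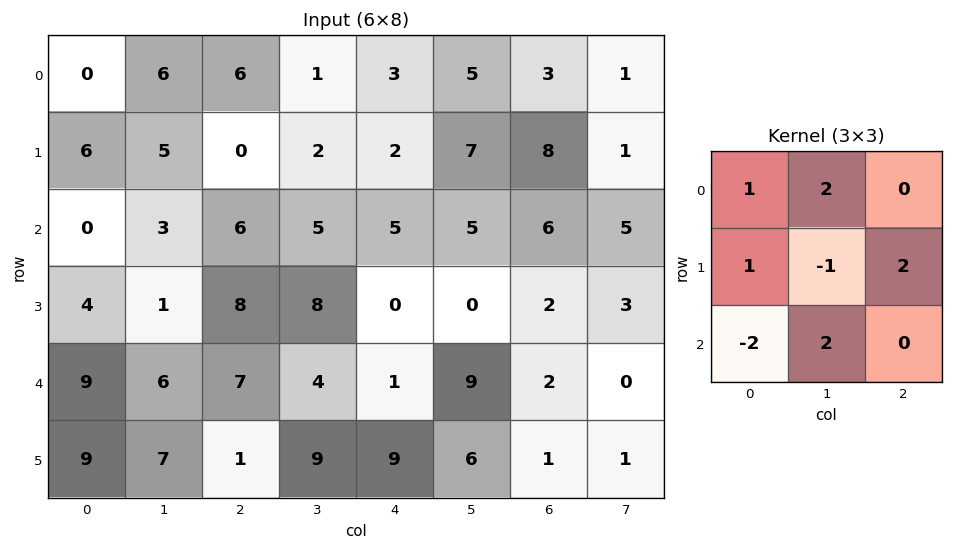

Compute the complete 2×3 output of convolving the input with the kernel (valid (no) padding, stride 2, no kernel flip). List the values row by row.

Output[0,0]: The receptive field on the input at this output position is [0 6 6 / 6 5 0 / 0 3 6]. Elementwise product with the kernel and sum: 0·1 + 6·2 + 6·1 + 5·-1 + 0·2 + 0·-2 + 3·2.

19 8 24
19 10 35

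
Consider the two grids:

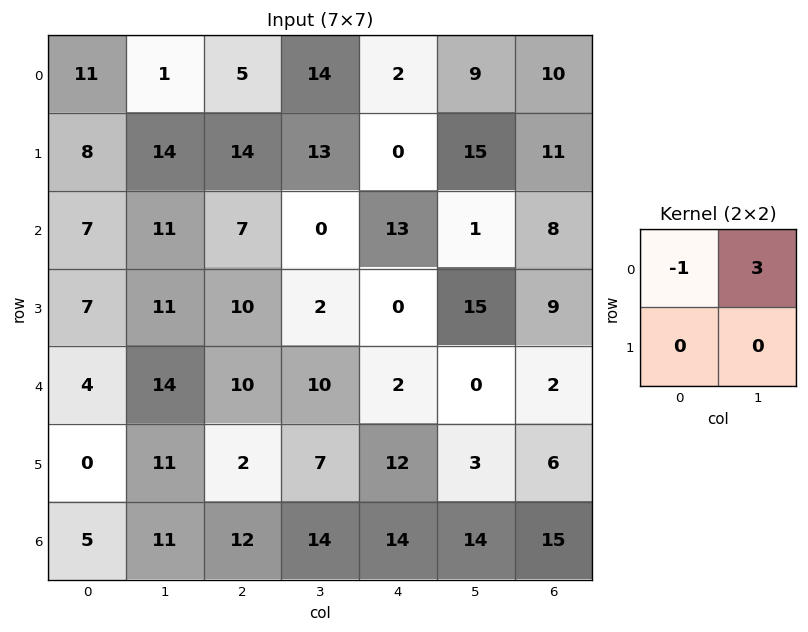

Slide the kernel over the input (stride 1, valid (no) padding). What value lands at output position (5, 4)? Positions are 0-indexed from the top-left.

The receptive field on the input at this output position is [12 3 / 14 14]. Elementwise product with the kernel and sum: 12·-1 + 3·3.

-3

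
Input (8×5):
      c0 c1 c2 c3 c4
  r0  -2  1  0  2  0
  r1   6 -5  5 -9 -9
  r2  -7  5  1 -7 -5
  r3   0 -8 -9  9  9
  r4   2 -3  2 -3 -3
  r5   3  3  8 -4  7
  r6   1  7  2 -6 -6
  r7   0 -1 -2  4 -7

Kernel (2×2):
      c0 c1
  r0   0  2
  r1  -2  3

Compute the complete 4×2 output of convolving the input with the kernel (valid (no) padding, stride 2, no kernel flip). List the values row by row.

Output[0,0]: The receptive field on the input at this output position is [-2 1 / 6 -5]. Elementwise product with the kernel and sum: 1·2 + 6·-2 + -5·3.
Output[0,1]: The receptive field on the input at this output position is [0 2 / 5 -9]. Elementwise product with the kernel and sum: 2·2 + 5·-2 + -9·3.

-25 -33
-14 31
-3 -34
11 4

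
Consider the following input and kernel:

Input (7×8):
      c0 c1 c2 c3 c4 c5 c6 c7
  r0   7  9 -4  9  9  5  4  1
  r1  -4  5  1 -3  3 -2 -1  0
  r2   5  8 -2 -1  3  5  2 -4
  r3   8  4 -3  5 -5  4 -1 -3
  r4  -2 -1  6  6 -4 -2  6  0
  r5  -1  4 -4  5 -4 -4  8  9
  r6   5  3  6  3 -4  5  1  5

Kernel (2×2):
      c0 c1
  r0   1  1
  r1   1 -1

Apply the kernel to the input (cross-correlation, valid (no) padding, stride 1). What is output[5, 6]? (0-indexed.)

The receptive field on the input at this output position is [8 9 / 1 5]. Elementwise product with the kernel and sum: 8·1 + 9·1 + 1·1 + 5·-1.

13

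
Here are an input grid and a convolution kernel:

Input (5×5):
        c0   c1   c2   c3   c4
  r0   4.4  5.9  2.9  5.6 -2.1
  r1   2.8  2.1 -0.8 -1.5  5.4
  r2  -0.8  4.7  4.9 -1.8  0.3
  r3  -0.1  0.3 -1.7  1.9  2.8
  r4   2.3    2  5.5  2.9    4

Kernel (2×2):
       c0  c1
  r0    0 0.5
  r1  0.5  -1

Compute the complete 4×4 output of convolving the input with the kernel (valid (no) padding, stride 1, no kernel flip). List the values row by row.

2.25 3.3 3.9 -7.2
-4.05 -2.95 3.5 1.5
2 4.3 -3.65 -1.7
-0.7 -5.35 0.8 -1.15

Output[0,0]: The receptive field on the input at this output position is [4.4 5.9 / 2.8 2.1]. Elementwise product with the kernel and sum: 5.9·0.5 + 2.8·0.5 + 2.1·-1.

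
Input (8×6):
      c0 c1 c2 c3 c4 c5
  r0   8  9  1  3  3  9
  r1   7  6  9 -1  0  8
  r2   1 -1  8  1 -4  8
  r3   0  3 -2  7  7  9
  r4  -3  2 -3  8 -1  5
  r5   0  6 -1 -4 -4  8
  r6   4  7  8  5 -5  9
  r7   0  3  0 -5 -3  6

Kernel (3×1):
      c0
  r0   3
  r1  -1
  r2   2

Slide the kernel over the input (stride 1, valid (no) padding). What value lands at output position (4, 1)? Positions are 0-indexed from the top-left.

14

The receptive field on the input at this output position is [2 / 6 / 7]. Elementwise product with the kernel and sum: 2·3 + 6·-1 + 7·2.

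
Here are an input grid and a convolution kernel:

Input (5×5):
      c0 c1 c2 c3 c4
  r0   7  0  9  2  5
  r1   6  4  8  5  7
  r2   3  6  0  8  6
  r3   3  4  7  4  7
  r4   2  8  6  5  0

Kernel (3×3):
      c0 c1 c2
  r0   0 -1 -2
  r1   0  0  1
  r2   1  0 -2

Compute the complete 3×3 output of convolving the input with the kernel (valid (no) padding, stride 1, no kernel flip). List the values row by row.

-7 -18 -17
-31 -14 -20
-9 -14 -7

Output[0,0]: The receptive field on the input at this output position is [7 0 9 / 6 4 8 / 3 6 0]. Elementwise product with the kernel and sum: 0·-1 + 9·-2 + 8·1 + 3·1 + 0·-2.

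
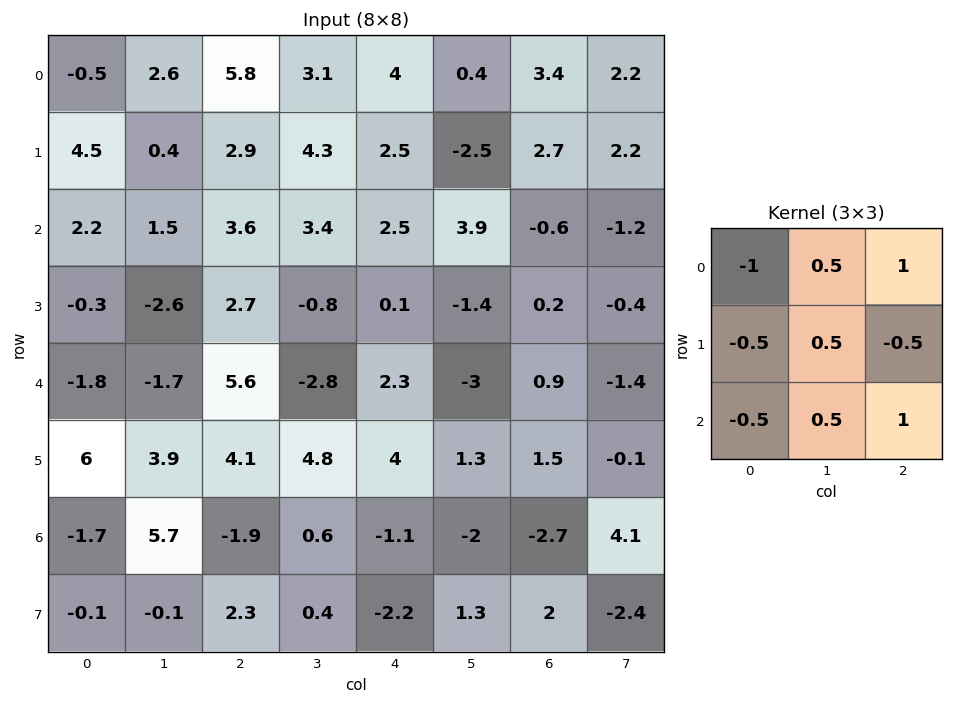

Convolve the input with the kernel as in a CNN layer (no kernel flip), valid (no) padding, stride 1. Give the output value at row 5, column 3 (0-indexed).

-1.35

The receptive field on the input at this output position is [4.8 4 1.3 / 0.6 -1.1 -2 / 0.4 -2.2 1.3]. Elementwise product with the kernel and sum: 4.8·-1 + 4·0.5 + 1.3·1 + 0.6·-0.5 + -1.1·0.5 + -2·-0.5 + 0.4·-0.5 + -2.2·0.5 + 1.3·1.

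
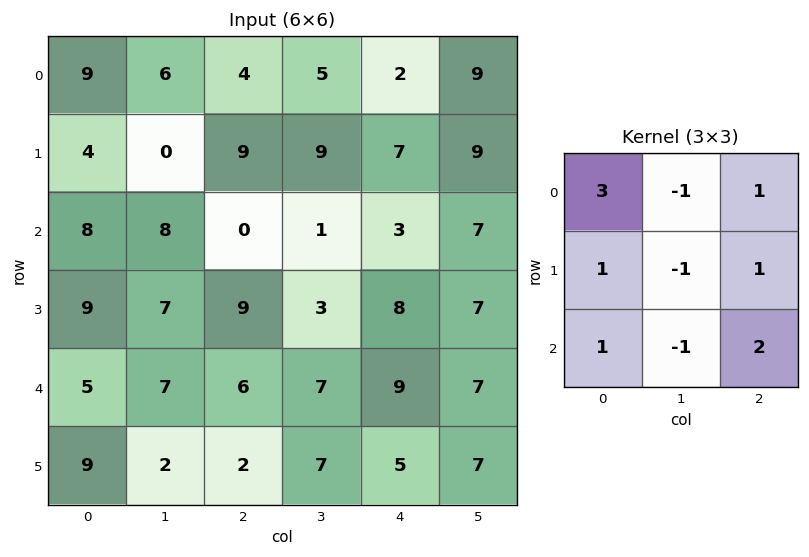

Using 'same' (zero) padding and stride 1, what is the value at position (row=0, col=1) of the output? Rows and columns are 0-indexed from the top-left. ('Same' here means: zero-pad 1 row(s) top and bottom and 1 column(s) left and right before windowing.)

29

The receptive field on the zero-padded input at this output position is [0 0 0 / 9 6 4 / 4 0 9]. Elementwise product with the kernel and sum: 0·3 + 0·-1 + 0·1 + 9·1 + 6·-1 + 4·1 + 4·1 + 0·-1 + 9·2.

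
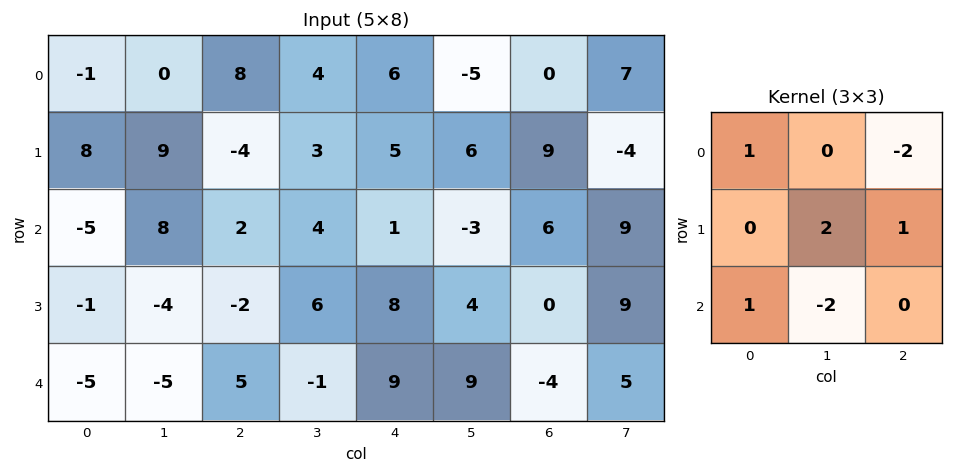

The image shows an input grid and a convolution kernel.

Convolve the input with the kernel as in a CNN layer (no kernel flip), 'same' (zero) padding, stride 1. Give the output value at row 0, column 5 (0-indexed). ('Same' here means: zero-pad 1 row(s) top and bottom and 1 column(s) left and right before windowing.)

-17

The receptive field on the zero-padded input at this output position is [0 0 0 / 6 -5 0 / 5 6 9]. Elementwise product with the kernel and sum: 0·1 + 0·-2 + -5·2 + 0·1 + 5·1 + 6·-2.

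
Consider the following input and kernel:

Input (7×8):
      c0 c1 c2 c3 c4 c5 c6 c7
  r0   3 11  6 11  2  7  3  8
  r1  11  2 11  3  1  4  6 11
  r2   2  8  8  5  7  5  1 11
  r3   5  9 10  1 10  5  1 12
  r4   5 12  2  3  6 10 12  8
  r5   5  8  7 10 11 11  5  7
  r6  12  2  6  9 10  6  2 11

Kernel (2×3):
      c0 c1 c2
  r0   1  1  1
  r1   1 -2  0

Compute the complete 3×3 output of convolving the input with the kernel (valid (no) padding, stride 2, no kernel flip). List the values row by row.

27 24 5
5 28 13
8 -2 17

Output[0,0]: The receptive field on the input at this output position is [3 11 6 / 11 2 11]. Elementwise product with the kernel and sum: 3·1 + 11·1 + 6·1 + 11·1 + 2·-2.
Output[0,1]: The receptive field on the input at this output position is [6 11 2 / 11 3 1]. Elementwise product with the kernel and sum: 6·1 + 11·1 + 2·1 + 11·1 + 3·-2.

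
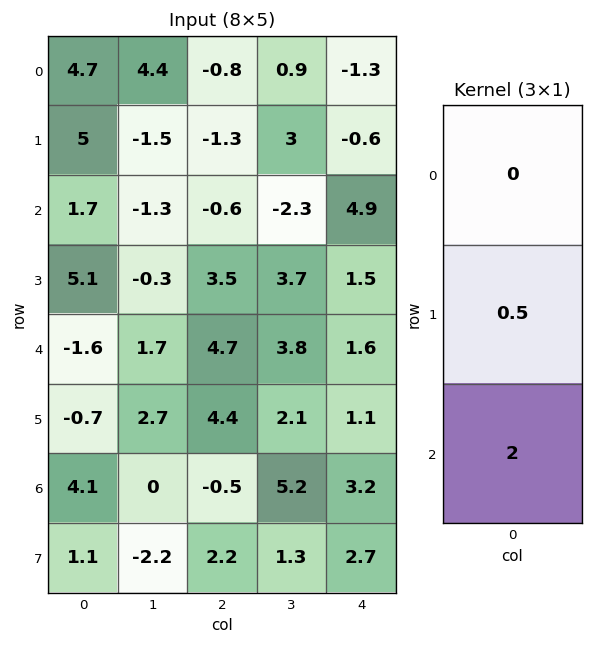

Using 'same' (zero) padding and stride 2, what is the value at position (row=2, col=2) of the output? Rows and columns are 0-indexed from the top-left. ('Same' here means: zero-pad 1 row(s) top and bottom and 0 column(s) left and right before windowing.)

The receptive field on the zero-padded input at this output position is [1.5 / 1.6 / 1.1]. Elementwise product with the kernel and sum: 1.6·0.5 + 1.1·2.

3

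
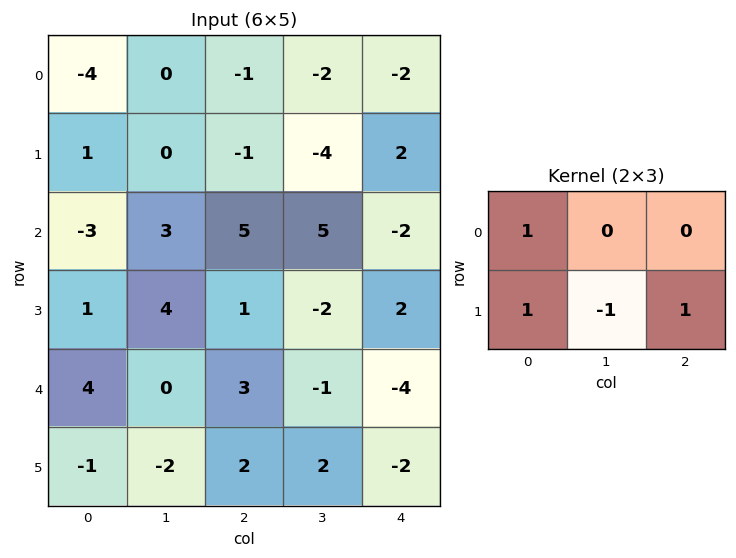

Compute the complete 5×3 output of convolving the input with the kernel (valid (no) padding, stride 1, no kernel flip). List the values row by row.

-4 -3 4
0 3 -3
-5 4 10
8 0 1
7 -2 1

Output[0,0]: The receptive field on the input at this output position is [-4 0 -1 / 1 0 -1]. Elementwise product with the kernel and sum: -4·1 + 1·1 + 0·-1 + -1·1.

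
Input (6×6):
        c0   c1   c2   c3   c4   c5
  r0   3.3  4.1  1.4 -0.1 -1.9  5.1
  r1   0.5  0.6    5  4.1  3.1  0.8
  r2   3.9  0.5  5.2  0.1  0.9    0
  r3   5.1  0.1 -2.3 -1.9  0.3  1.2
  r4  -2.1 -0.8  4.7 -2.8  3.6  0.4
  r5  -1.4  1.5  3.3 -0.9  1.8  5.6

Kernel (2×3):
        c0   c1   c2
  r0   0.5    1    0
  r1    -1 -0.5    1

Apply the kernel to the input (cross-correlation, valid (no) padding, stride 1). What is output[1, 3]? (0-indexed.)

4.6

The receptive field on the input at this output position is [4.1 3.1 0.8 / 0.1 0.9 0]. Elementwise product with the kernel and sum: 4.1·0.5 + 3.1·1 + 0.1·-1 + 0.9·-0.5 + 0·1.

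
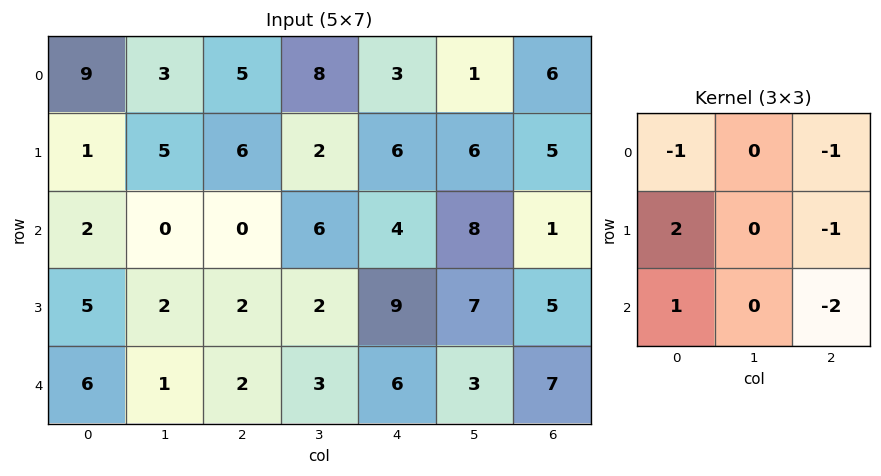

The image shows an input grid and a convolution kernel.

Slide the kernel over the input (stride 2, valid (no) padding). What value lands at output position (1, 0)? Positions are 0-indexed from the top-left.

8

The receptive field on the input at this output position is [2 0 0 / 5 2 2 / 6 1 2]. Elementwise product with the kernel and sum: 2·-1 + 0·-1 + 5·2 + 2·-1 + 6·1 + 2·-2.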